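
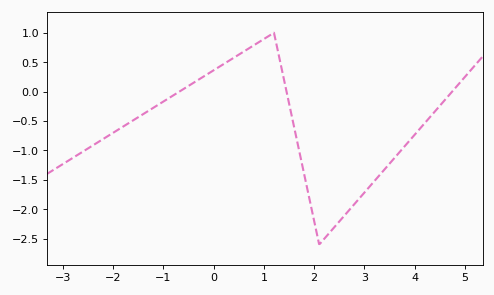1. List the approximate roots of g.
-0.684, 1.45, 4.75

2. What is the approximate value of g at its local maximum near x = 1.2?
0.998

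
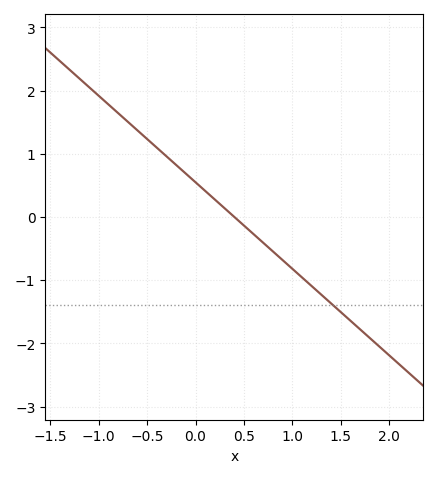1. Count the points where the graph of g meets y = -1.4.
1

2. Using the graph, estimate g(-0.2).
0.8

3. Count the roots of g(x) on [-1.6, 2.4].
1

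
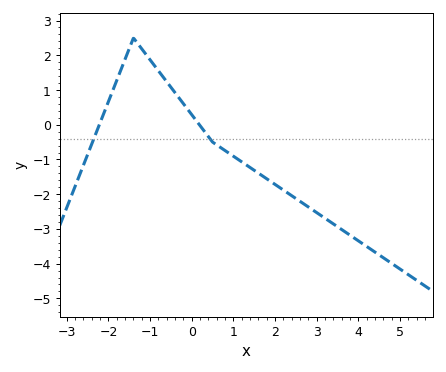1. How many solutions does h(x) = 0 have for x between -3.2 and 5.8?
2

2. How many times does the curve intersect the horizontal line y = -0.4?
2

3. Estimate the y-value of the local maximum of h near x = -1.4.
2.5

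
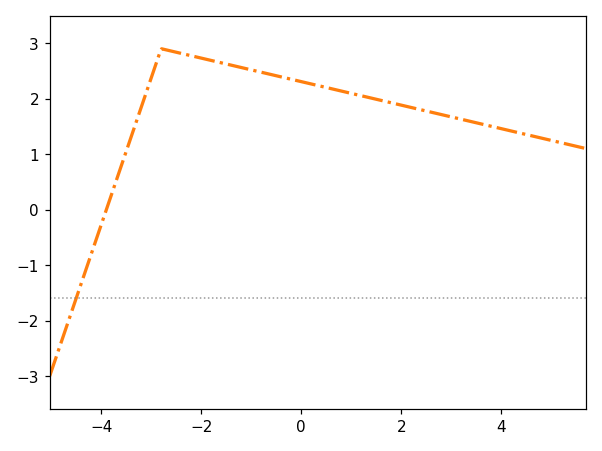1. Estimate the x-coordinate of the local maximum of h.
-2.8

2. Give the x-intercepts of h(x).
-3.8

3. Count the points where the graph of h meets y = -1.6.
1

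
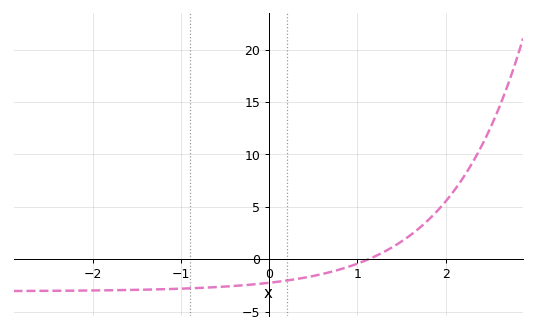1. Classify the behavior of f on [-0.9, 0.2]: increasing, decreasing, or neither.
increasing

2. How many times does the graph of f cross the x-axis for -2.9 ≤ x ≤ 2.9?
1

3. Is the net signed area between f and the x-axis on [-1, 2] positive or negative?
negative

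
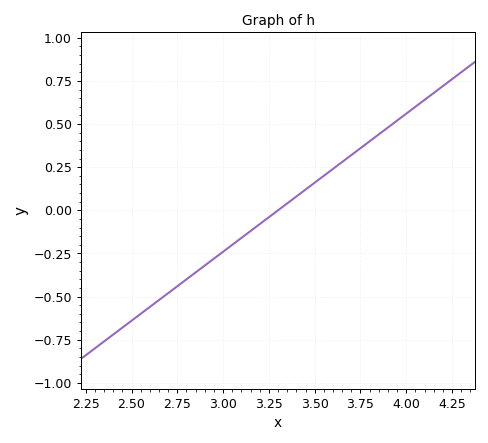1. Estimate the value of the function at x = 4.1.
0.64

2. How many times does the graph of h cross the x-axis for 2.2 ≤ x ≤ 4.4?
1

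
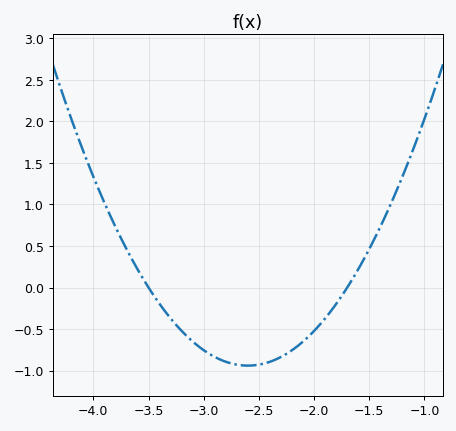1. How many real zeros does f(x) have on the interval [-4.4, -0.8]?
2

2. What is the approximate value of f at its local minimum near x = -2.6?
-0.95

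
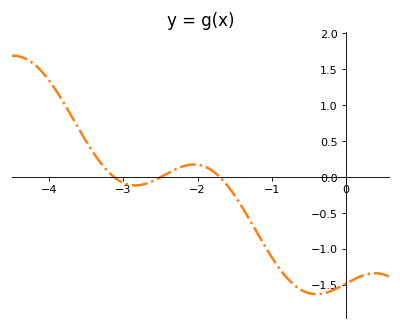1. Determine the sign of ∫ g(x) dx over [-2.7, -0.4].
negative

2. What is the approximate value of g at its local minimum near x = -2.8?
-0.118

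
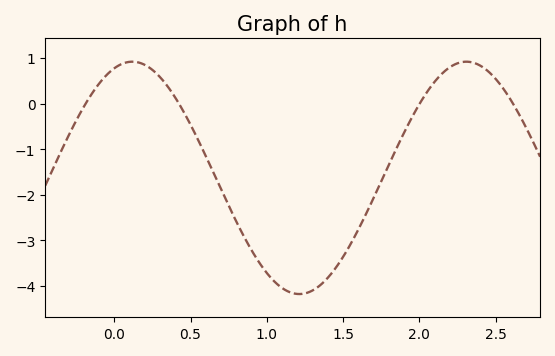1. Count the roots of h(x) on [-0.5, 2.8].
4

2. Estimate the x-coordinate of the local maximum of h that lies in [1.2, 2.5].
2.3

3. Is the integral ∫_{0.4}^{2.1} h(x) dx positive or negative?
negative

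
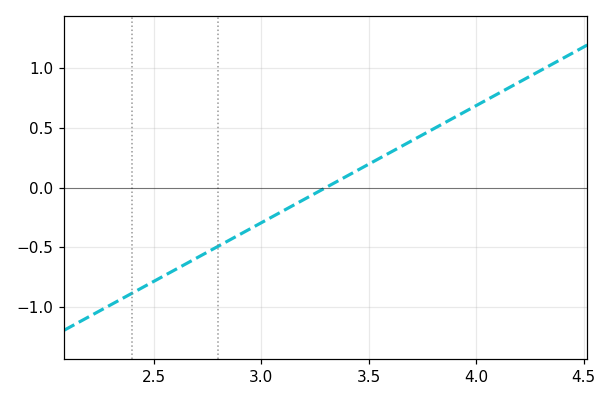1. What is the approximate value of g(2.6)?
-0.686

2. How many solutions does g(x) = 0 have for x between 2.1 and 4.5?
1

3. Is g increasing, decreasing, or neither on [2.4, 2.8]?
increasing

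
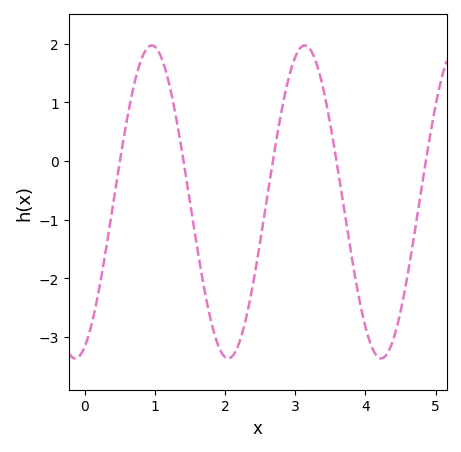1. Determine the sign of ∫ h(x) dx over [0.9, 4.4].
negative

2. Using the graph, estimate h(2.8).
0.8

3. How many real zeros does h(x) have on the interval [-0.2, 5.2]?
5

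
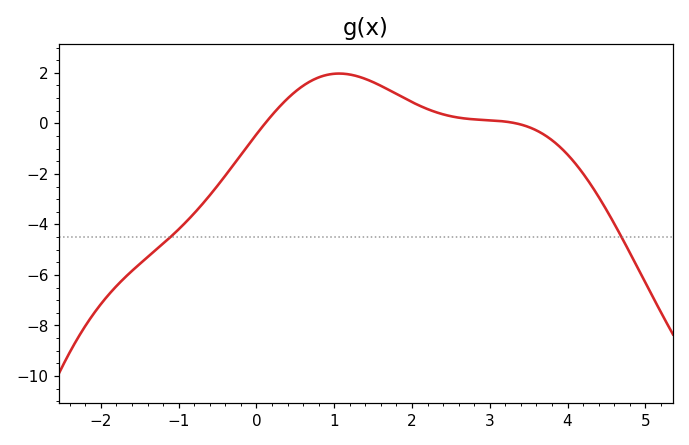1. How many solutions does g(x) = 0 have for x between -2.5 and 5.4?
2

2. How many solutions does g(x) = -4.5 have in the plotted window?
2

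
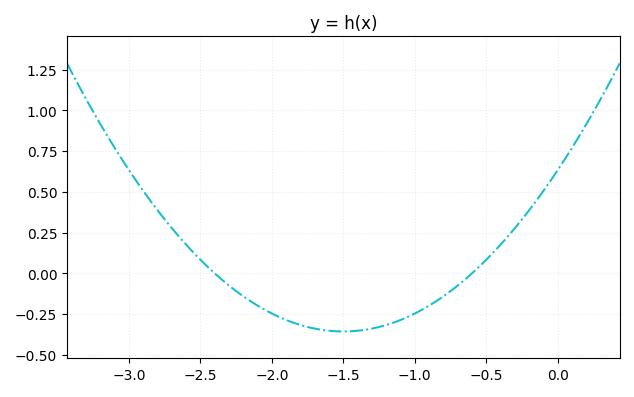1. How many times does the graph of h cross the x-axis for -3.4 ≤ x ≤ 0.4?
2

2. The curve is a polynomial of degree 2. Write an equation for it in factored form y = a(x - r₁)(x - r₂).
y = 0.44(x + 2.4)(x + 0.6)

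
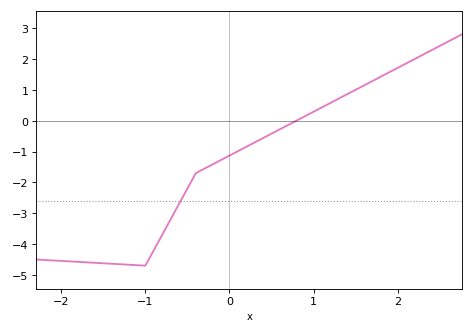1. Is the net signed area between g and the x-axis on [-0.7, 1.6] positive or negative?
negative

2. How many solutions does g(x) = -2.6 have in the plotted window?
1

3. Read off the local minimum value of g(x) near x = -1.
-4.7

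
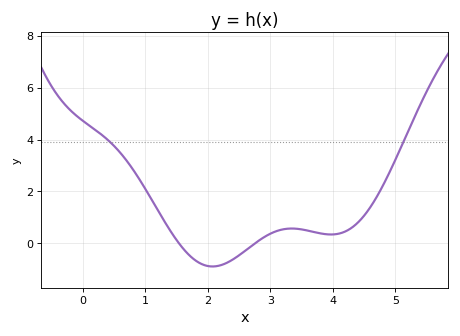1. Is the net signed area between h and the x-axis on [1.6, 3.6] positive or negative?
negative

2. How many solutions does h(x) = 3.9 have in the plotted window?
2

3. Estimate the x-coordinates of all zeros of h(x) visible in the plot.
1.53, 2.76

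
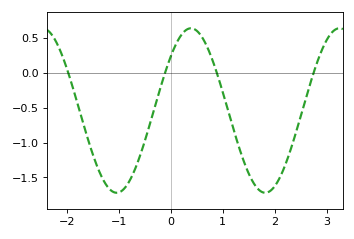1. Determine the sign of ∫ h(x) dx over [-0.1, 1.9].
negative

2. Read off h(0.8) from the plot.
0.186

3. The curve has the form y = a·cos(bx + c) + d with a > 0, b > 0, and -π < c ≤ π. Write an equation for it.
y = 1.18cos(2.2x - 0.852) - 0.54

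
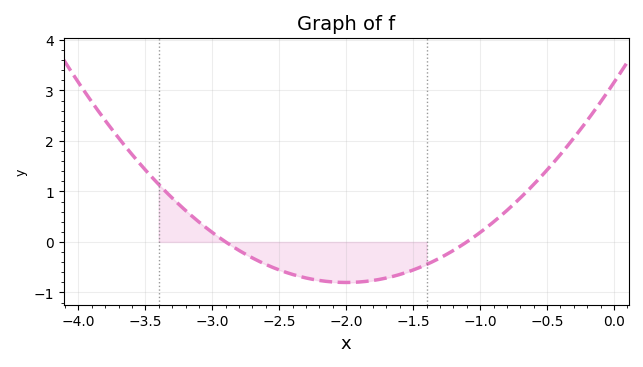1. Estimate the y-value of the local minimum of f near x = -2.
-0.8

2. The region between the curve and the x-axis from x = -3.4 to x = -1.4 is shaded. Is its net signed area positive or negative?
negative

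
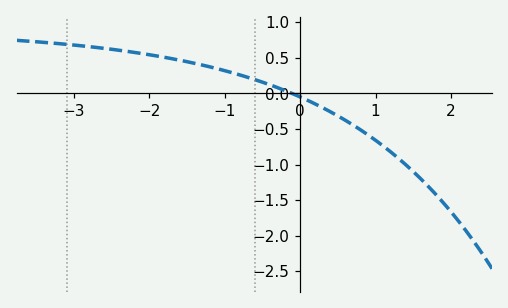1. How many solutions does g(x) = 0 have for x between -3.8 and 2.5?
1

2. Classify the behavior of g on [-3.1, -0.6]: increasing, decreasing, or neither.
decreasing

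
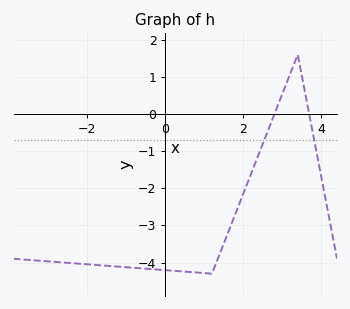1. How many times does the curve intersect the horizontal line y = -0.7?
2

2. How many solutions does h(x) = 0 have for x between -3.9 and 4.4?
2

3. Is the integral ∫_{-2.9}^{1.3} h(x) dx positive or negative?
negative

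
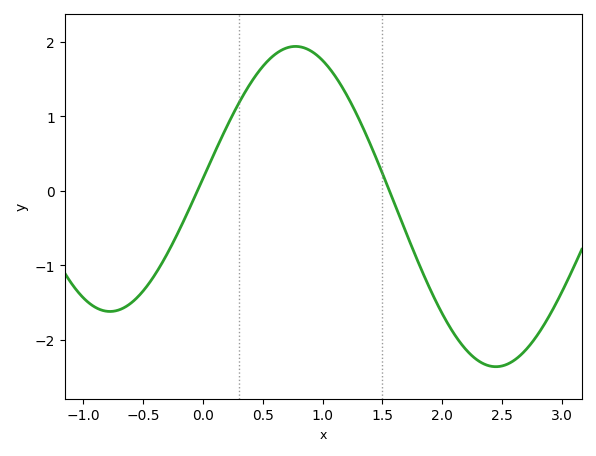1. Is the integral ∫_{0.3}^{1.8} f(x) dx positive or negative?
positive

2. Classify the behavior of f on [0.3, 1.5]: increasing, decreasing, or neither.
neither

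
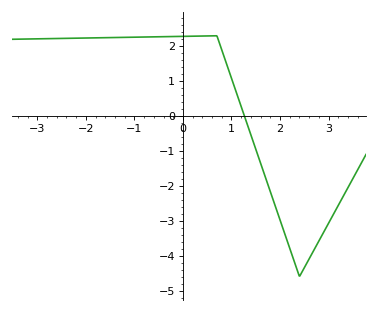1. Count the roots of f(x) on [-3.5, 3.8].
1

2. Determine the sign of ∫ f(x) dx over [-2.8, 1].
positive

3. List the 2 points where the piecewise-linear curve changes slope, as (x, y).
(0.7, 2.3); (2.4, -4.6)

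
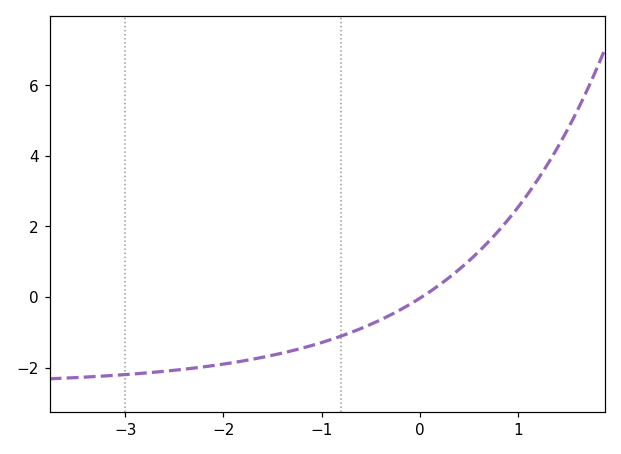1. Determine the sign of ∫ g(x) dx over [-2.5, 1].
negative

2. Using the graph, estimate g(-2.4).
-2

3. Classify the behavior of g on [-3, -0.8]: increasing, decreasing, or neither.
increasing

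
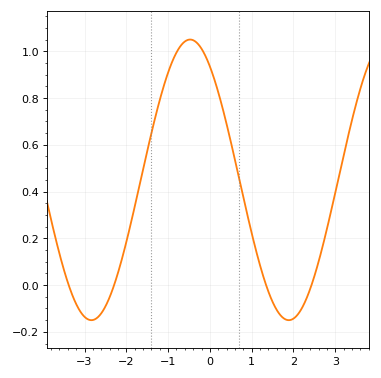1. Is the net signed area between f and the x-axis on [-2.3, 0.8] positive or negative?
positive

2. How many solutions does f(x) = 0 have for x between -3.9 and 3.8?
4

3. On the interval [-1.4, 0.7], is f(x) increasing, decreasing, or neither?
neither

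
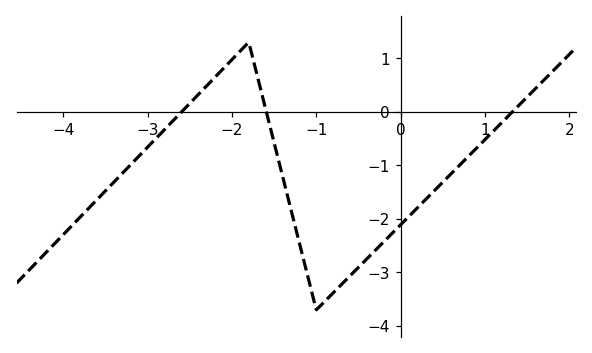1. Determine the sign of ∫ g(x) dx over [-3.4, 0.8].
negative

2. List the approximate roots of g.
-2.6, -1.59, 1.33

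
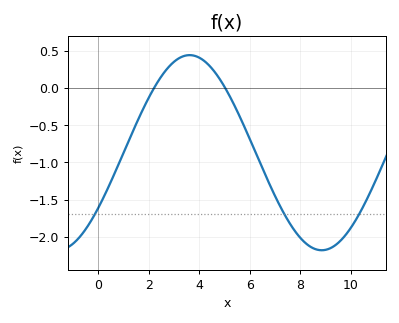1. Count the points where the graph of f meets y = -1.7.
3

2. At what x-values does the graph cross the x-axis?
2.21, 5.03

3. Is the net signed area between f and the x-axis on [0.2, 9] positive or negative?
negative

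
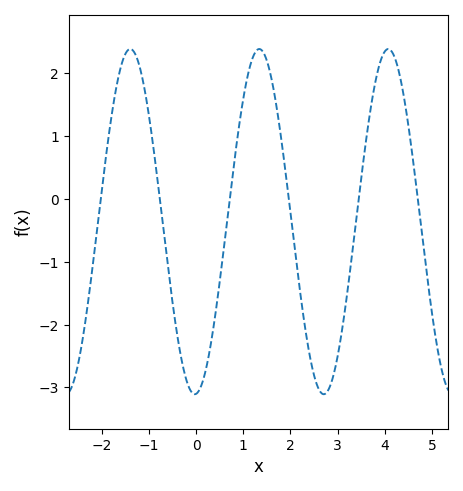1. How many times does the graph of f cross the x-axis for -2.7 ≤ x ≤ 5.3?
6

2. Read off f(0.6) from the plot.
-0.716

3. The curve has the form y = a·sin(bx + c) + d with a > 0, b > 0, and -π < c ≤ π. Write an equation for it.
y = 2.75sin(2.3x - 1.51) - 0.36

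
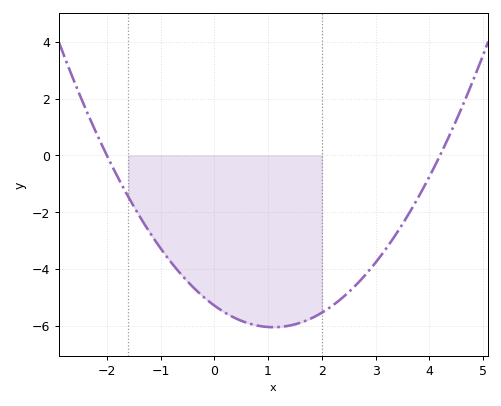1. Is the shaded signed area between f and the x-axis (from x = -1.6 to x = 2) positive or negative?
negative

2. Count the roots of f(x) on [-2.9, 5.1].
2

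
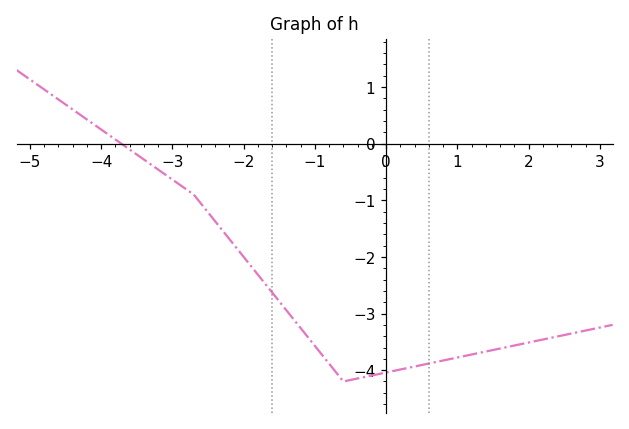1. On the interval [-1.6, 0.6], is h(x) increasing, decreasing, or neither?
neither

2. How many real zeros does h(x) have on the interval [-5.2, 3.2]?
1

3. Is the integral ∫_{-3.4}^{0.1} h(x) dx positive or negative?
negative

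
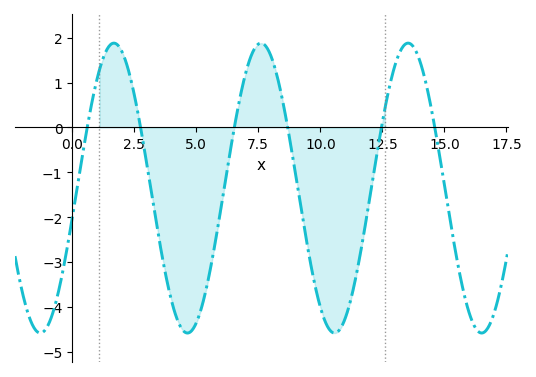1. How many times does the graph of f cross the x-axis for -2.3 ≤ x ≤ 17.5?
6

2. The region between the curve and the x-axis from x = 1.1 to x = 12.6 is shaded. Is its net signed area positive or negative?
negative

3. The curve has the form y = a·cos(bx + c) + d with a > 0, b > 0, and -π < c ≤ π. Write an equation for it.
y = 3.23cos(1.1x - 1.8) - 1.35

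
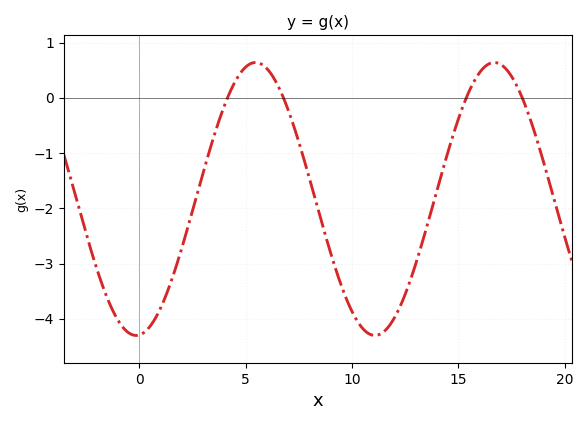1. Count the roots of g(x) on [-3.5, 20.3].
4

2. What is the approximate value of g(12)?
-3.98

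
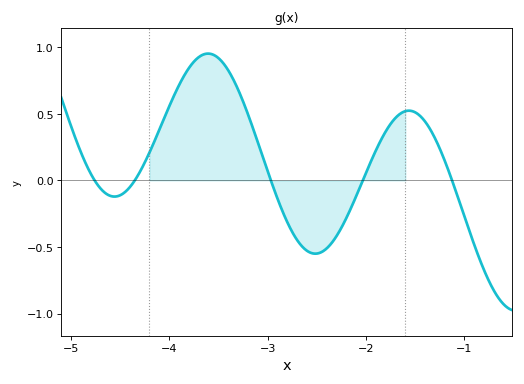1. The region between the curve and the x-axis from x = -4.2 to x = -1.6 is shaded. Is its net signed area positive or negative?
positive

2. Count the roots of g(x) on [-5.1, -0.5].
5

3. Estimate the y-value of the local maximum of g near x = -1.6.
0.524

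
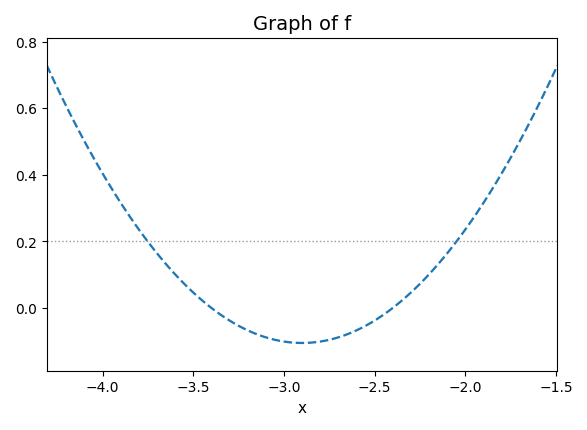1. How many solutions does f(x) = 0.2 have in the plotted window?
2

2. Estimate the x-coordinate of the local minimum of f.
-2.9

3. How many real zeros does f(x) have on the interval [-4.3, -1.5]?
2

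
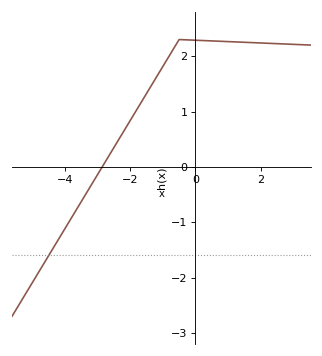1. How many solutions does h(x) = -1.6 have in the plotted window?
1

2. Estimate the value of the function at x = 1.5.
2.25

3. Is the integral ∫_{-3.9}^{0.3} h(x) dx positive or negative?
positive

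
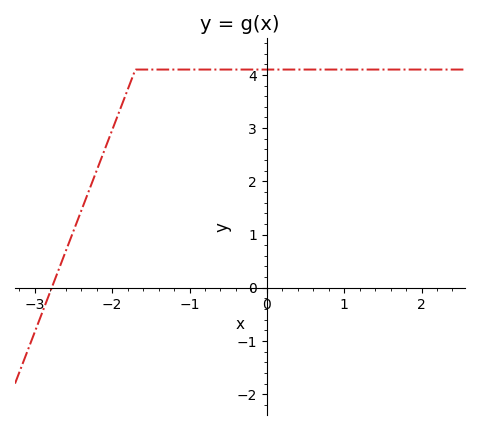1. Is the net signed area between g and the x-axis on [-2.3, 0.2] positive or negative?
positive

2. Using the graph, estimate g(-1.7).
4.1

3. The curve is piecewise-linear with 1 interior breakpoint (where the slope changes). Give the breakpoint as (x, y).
(-1.7, 4.1)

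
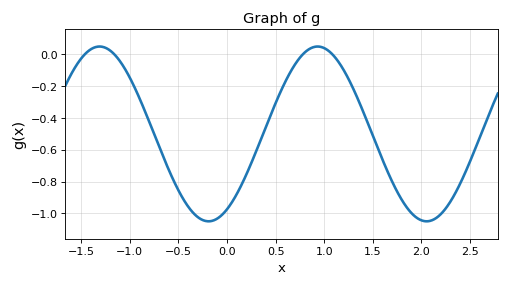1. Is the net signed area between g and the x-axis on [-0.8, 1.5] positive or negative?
negative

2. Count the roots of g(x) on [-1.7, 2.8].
4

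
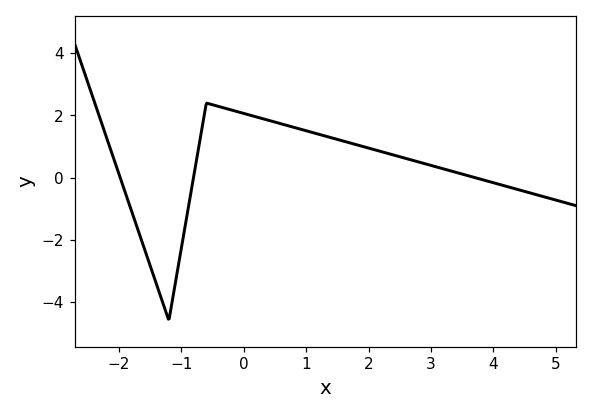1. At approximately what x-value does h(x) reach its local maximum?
-0.598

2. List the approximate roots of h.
-1.98, -0.806, 3.71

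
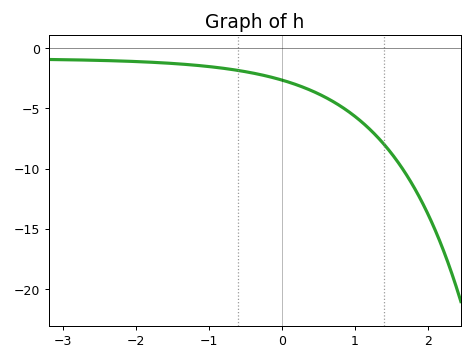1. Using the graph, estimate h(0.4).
-3.5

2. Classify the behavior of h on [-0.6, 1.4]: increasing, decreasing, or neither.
decreasing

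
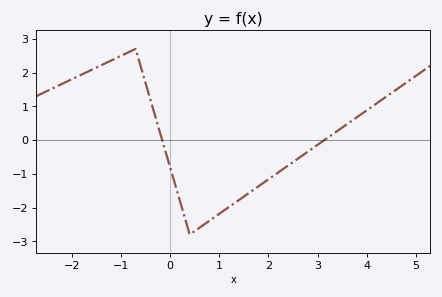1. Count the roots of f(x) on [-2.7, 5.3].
2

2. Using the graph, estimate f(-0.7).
2.7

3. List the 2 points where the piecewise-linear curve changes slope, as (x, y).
(-0.7, 2.7); (0.4, -2.8)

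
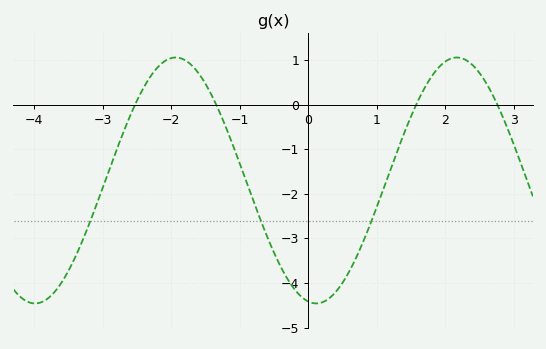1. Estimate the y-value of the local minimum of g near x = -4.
-4.5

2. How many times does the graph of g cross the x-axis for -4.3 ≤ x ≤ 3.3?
4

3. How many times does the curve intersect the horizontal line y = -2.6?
3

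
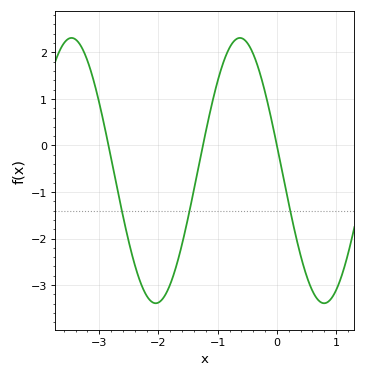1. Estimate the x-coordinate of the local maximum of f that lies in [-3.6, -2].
-3.47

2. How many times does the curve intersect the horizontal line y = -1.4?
3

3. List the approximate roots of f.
-2.84, -1.25, -0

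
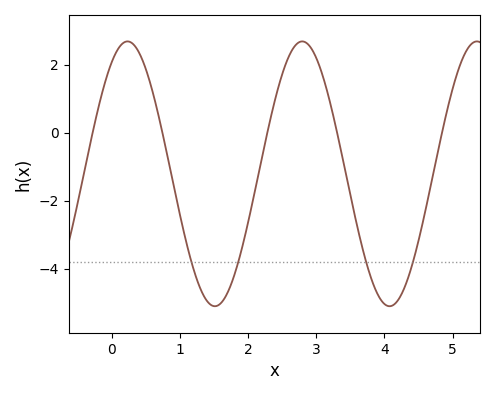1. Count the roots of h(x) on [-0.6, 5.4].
5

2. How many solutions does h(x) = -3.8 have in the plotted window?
4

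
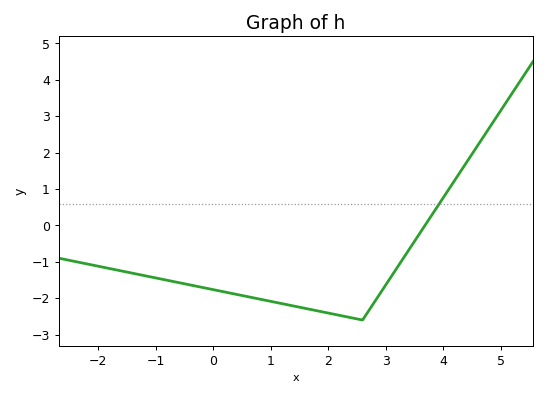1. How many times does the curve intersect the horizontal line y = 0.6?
1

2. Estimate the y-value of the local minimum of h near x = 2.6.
-2.6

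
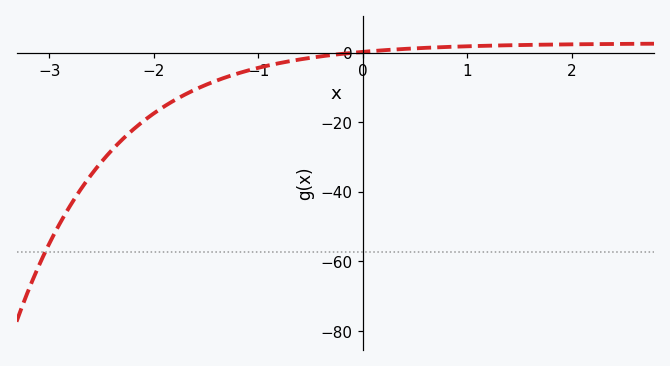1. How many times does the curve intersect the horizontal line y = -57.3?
1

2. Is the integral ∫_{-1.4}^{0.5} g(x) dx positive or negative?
negative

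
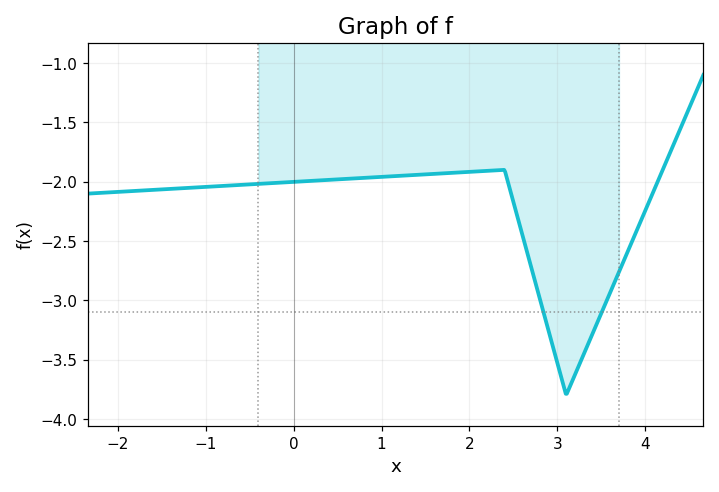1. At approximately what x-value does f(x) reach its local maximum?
2.4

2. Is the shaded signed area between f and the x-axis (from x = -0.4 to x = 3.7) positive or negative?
negative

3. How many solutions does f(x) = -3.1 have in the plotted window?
2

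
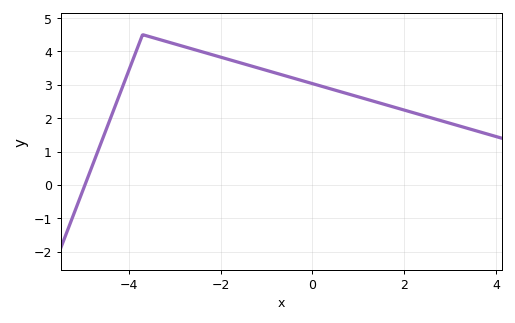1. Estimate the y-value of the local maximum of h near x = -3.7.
4.5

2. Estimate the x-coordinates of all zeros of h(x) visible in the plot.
-5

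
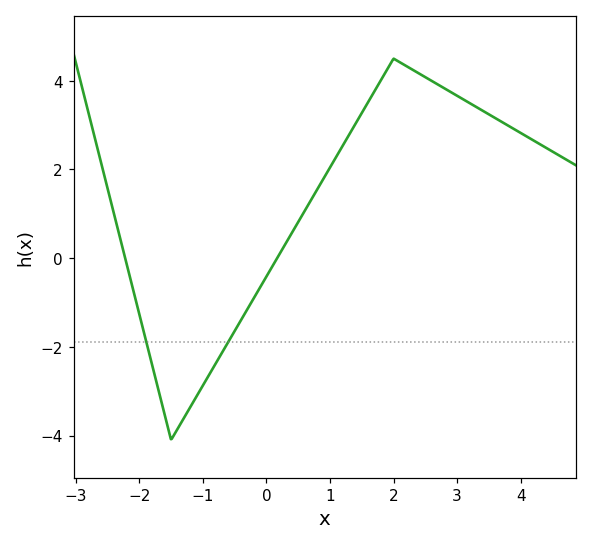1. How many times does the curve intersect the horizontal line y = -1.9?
2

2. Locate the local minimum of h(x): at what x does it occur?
-1.6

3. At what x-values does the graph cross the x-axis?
-2.2, 0.2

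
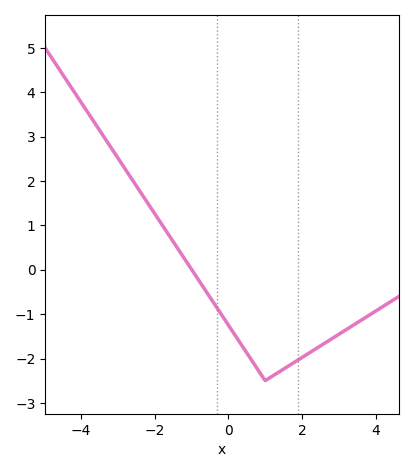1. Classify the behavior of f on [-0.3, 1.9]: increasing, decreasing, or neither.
neither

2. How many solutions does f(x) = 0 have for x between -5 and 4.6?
1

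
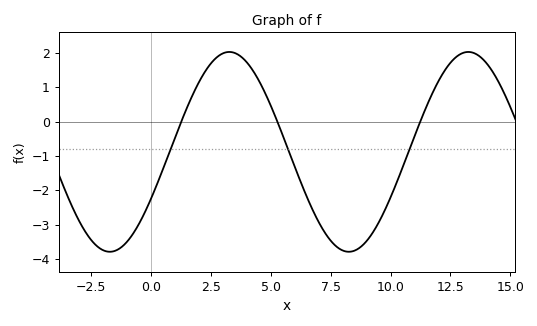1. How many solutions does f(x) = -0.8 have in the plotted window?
3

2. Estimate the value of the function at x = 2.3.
1.5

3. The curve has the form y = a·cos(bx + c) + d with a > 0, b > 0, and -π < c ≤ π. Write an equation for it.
y = 2.91cos(0.63x - 2.1) - 0.88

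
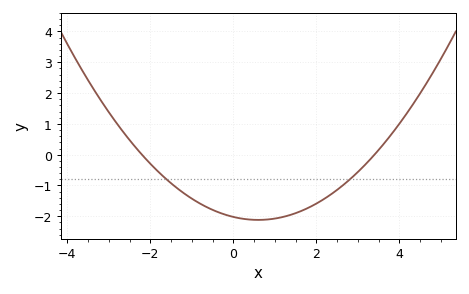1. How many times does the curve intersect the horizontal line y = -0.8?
2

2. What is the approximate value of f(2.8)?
-0.81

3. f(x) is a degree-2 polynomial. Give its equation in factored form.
y = 0.27(x + 2.2)(x - 3.4)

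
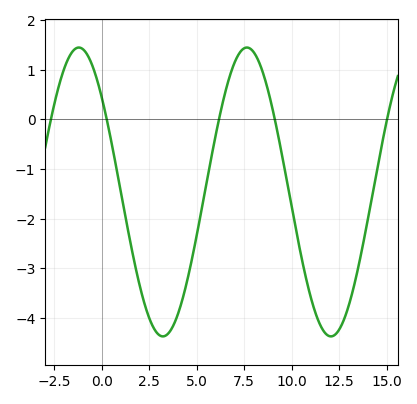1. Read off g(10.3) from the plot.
-2.37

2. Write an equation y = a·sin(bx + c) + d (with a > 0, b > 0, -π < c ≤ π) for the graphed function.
y = 2.91sin(0.71x + 2.43) - 1.46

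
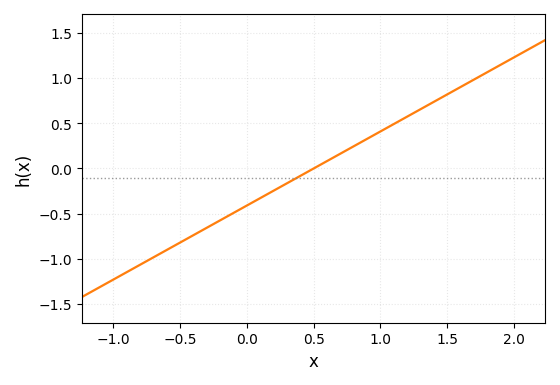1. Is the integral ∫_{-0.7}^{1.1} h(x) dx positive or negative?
negative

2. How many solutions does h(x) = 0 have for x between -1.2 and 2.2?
1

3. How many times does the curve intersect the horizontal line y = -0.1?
1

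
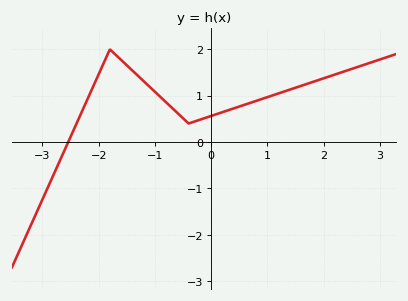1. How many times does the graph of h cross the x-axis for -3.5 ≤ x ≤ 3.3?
1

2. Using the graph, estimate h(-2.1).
1.2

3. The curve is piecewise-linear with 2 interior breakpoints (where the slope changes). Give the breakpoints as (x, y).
(-1.8, 2); (-0.4, 0.4)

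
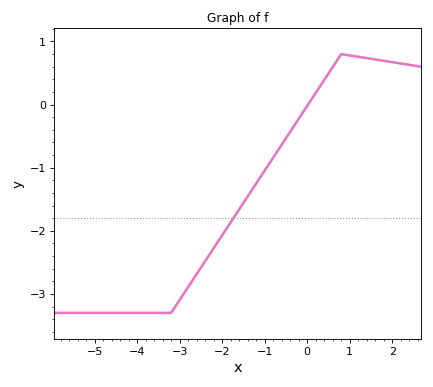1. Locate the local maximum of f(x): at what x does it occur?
0.8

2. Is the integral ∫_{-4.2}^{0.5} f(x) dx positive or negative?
negative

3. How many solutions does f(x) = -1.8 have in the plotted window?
1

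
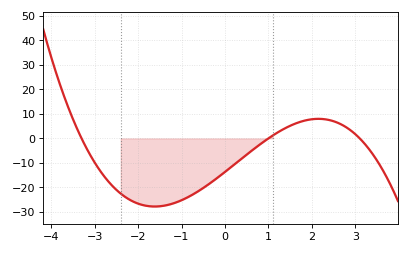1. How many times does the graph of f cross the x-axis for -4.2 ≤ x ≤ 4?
3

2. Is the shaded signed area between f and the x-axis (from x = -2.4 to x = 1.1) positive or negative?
negative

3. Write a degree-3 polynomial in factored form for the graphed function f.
y = -1.34(x + 3.3)(x - 1)(x - 3.1)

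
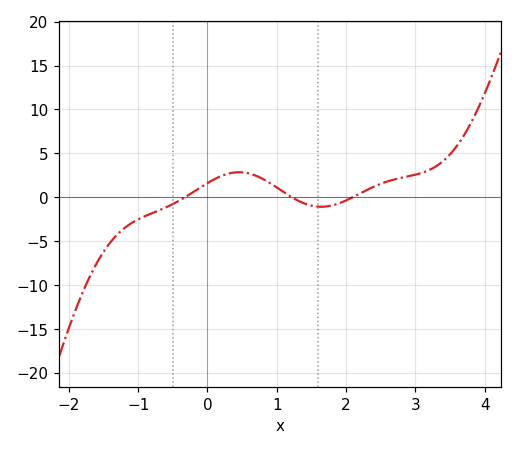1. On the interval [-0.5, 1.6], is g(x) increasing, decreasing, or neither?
neither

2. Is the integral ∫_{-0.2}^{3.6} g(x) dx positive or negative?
positive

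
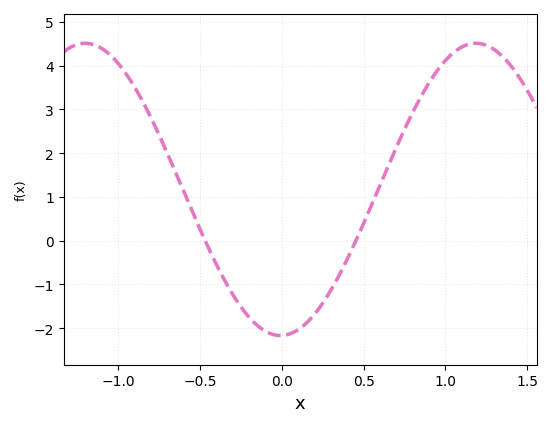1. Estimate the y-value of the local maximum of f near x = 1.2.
4.5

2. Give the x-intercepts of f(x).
-0.45, 0.45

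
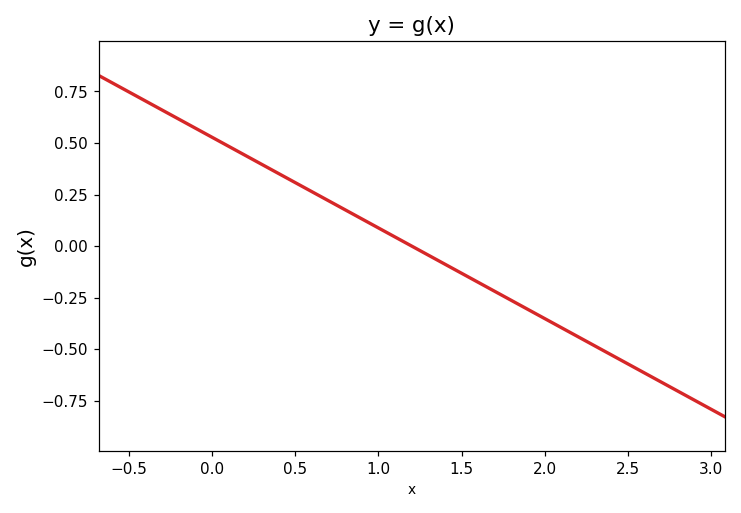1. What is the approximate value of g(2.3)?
-0.48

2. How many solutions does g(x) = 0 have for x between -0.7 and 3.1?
1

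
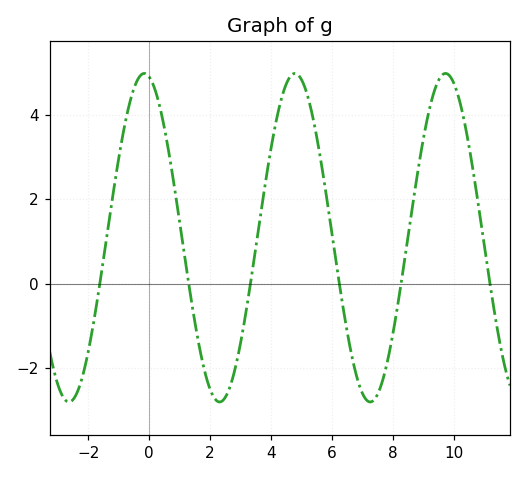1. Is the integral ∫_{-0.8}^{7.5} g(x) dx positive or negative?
positive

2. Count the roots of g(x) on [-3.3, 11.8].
6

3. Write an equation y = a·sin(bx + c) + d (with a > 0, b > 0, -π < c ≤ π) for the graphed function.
y = 3.89sin(1.3x + 1.8) + 1.09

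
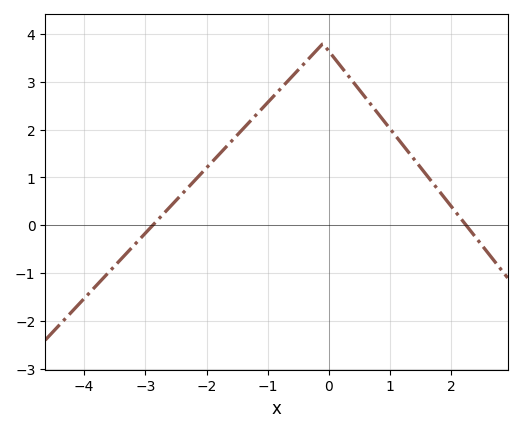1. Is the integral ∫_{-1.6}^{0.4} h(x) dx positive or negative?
positive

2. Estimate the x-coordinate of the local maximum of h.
-0.099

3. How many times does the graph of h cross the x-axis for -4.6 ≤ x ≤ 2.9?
2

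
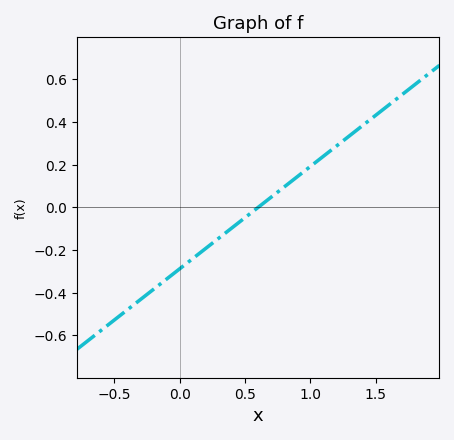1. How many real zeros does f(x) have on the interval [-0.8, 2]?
1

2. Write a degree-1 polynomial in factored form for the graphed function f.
y = 0.48(x - 0.6)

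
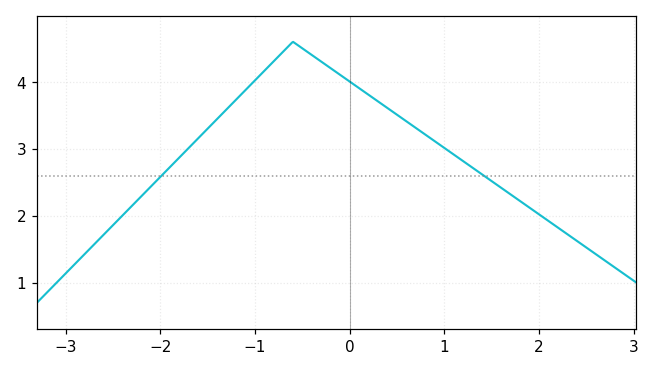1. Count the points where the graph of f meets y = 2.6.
2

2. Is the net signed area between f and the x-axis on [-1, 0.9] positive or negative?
positive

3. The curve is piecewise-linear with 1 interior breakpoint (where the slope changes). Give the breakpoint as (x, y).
(-0.6, 4.6)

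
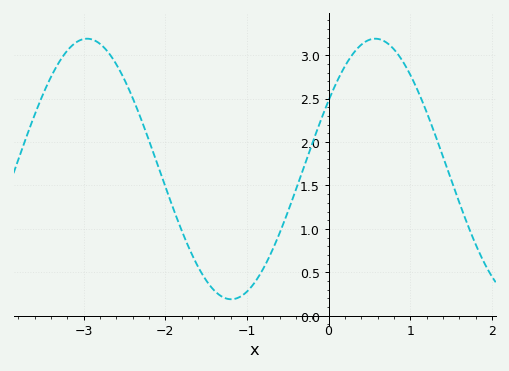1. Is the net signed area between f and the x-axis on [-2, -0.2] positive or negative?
positive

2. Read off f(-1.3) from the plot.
0.217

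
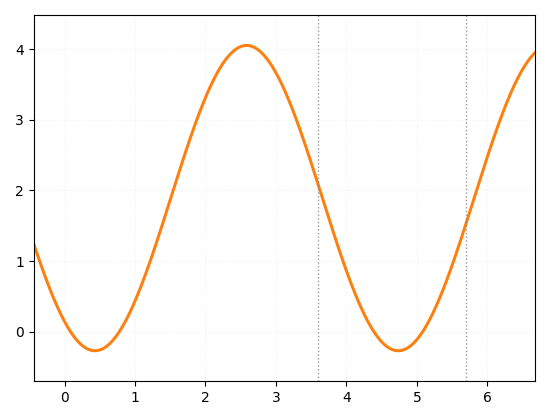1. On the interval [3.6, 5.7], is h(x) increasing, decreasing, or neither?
neither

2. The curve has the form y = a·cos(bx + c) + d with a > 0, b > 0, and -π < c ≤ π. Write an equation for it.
y = 2.16cos(1.46x + 2.51) + 1.89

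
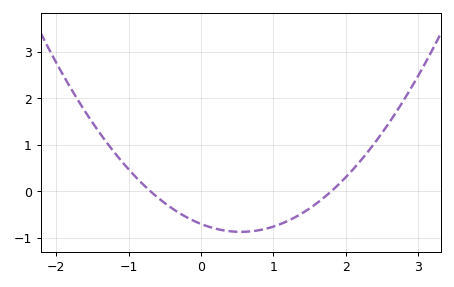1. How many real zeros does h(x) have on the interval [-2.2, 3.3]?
2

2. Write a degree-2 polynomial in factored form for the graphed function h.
y = 0.56(x + 0.7)(x - 1.8)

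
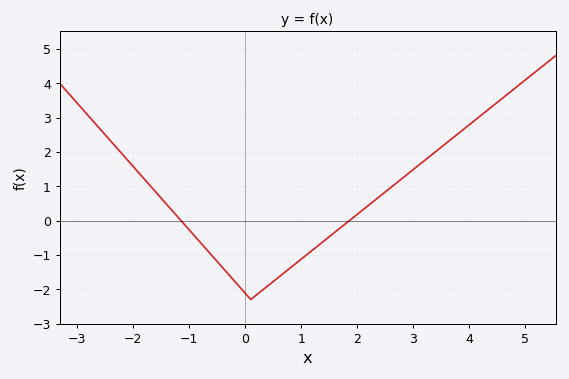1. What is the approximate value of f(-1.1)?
-0.083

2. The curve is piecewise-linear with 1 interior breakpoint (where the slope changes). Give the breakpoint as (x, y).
(0.1, -2.3)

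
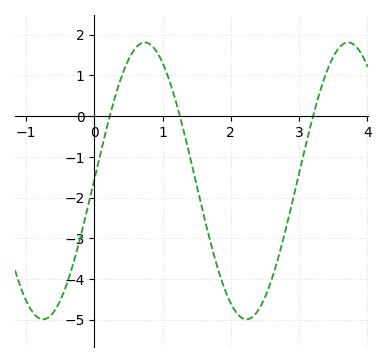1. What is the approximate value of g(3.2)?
0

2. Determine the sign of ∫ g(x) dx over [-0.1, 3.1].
negative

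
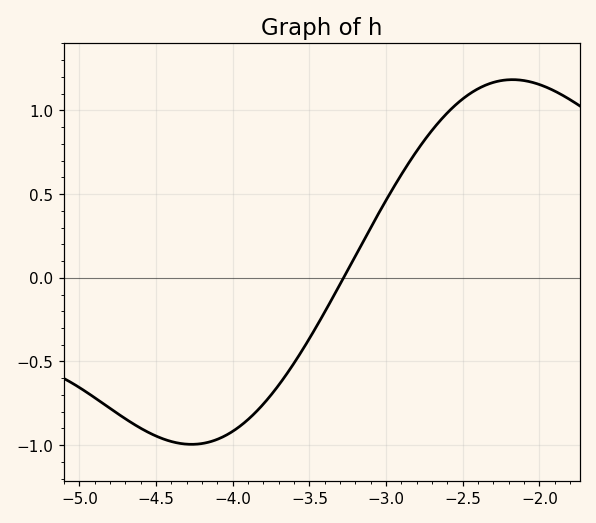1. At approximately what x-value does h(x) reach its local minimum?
-4.25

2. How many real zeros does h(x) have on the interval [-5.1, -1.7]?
1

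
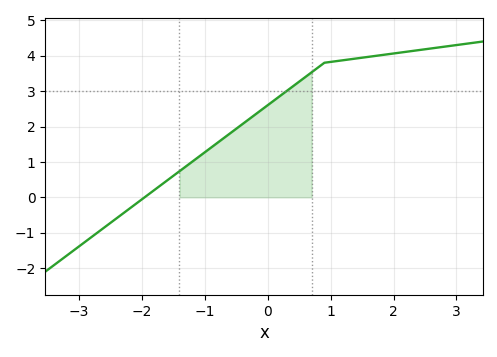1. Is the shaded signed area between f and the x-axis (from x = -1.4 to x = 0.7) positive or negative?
positive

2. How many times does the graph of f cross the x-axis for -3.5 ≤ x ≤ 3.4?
1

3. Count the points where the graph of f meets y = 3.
1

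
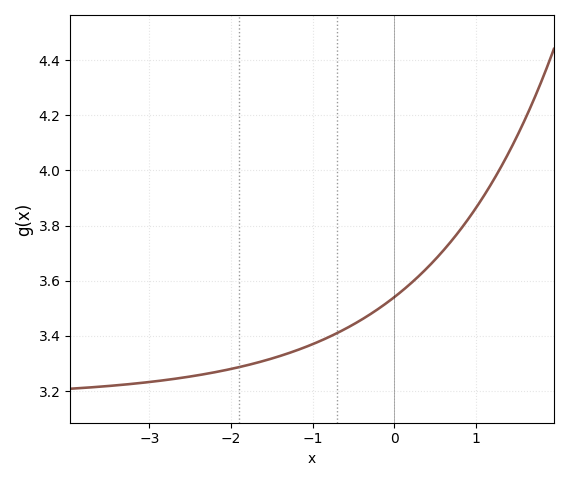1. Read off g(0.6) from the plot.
3.71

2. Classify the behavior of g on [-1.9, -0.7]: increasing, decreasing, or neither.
increasing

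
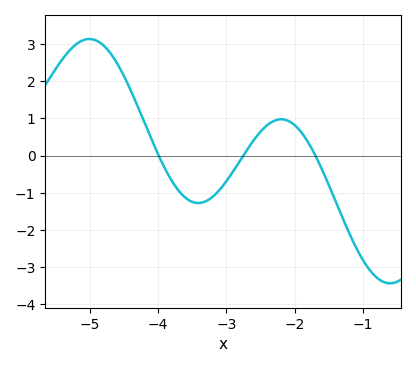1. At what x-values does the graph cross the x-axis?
-4, -2.8, -1.7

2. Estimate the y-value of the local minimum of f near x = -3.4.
-1.3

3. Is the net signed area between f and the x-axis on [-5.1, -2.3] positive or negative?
positive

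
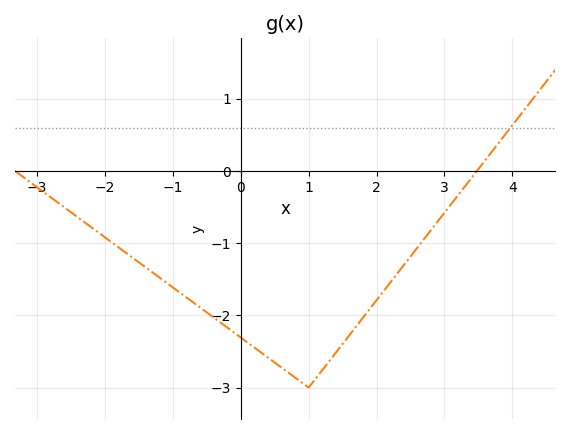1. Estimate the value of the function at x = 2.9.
-0.7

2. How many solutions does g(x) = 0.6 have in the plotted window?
1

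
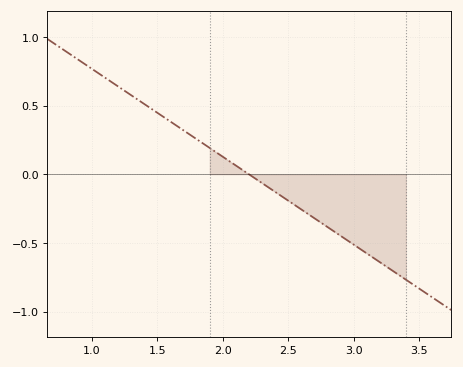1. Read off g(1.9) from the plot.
0.192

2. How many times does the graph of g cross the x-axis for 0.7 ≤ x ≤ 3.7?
1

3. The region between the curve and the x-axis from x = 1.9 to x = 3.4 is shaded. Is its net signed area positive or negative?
negative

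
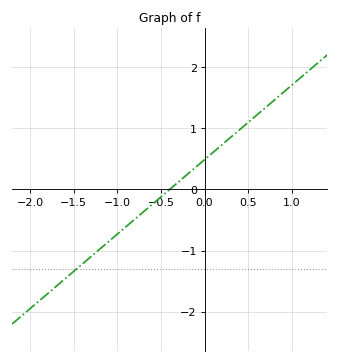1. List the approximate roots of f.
-0.4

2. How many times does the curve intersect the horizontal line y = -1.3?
1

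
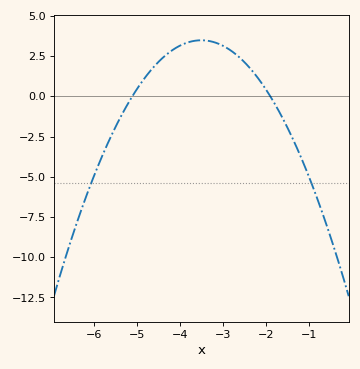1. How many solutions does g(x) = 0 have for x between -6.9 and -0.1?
2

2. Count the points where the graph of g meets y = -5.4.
2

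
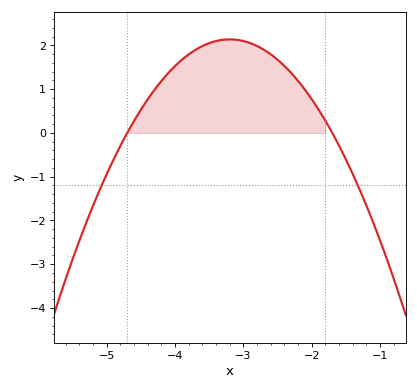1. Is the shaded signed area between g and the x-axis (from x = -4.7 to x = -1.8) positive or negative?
positive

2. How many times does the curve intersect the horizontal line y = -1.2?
2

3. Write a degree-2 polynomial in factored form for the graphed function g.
y = -0.95(x + 4.7)(x + 1.7)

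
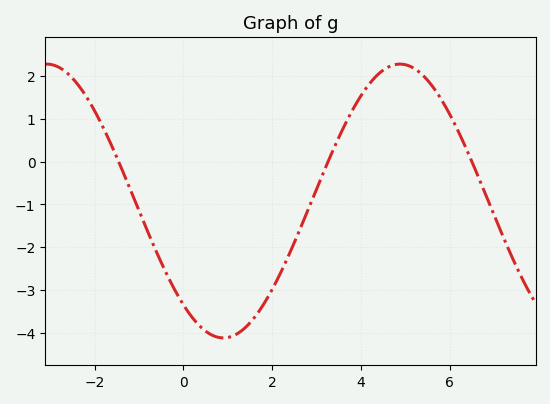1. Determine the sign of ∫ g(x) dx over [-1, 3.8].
negative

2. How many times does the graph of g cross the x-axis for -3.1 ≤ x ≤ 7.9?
3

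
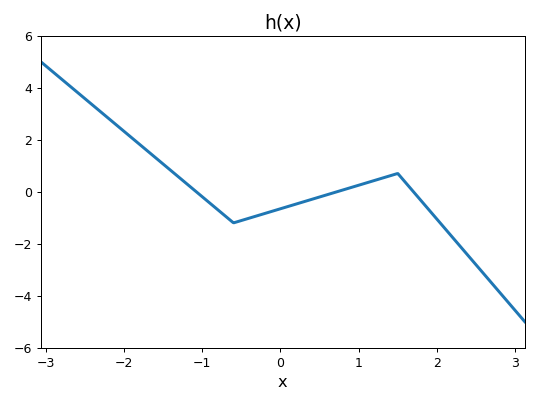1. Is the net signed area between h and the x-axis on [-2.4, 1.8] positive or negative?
positive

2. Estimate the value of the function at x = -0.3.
-0.929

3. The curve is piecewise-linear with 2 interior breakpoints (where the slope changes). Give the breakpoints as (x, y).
(-0.6, -1.2); (1.5, 0.7)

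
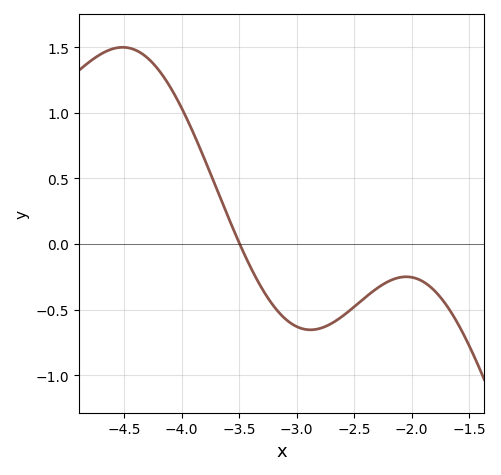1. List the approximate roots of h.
-3.5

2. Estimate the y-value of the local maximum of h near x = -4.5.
1.5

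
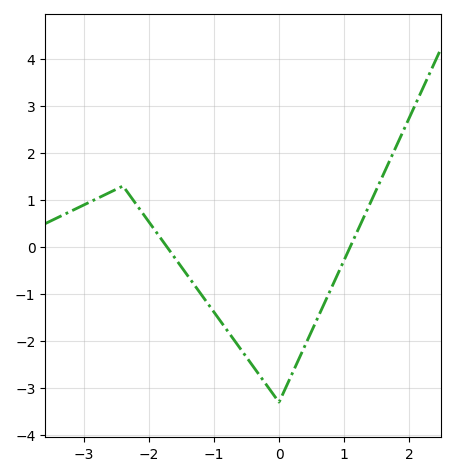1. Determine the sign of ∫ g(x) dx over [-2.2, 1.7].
negative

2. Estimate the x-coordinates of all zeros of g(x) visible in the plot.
-1.72, 1.09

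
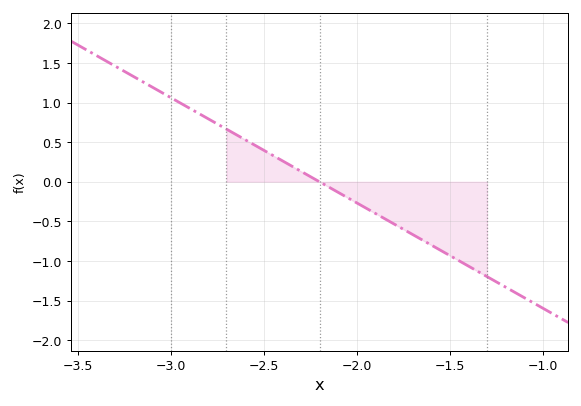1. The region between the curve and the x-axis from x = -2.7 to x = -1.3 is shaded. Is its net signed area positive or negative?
negative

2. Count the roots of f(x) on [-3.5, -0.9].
1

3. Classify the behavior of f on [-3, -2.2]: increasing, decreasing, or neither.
decreasing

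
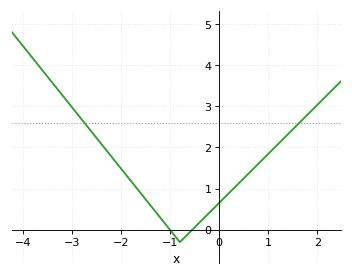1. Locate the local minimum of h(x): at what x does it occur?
-0.799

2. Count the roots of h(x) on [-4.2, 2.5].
2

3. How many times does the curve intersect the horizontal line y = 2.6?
2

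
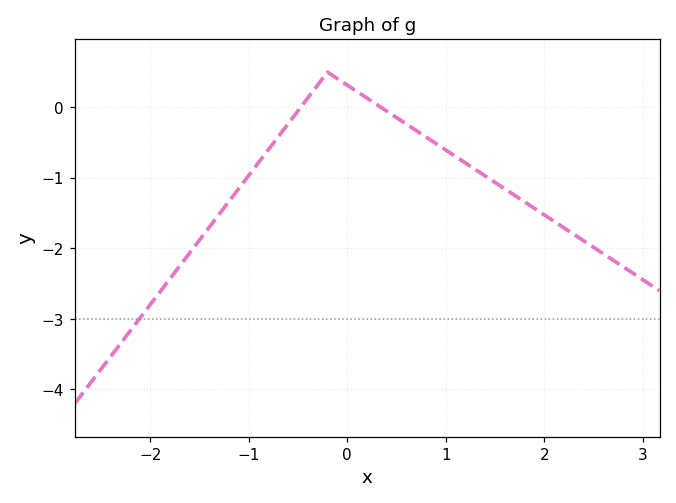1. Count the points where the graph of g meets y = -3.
1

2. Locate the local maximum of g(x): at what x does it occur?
-0.198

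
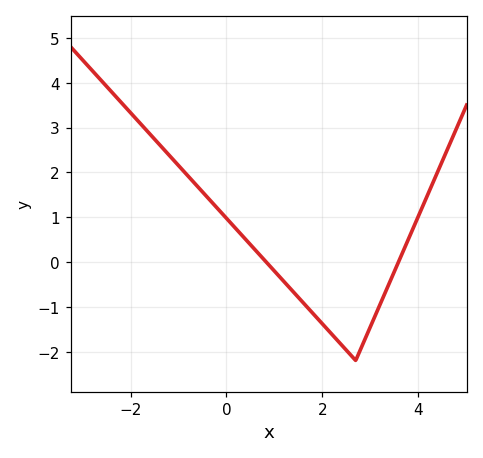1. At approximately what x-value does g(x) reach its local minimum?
2.8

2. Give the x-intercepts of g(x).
0.8, 3.6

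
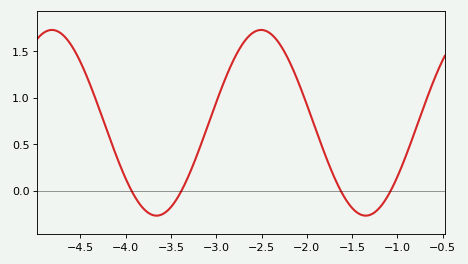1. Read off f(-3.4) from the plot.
-0.05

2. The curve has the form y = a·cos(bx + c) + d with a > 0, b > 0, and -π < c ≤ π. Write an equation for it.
y = 1cos(2.7x + 0.53) + 0.73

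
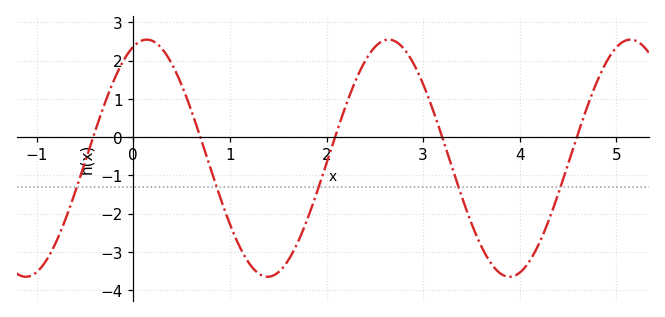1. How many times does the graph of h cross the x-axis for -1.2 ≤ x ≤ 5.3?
5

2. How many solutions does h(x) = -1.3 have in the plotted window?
5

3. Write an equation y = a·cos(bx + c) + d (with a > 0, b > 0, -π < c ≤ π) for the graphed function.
y = 3.1cos(2.51x - 0.35) - 0.55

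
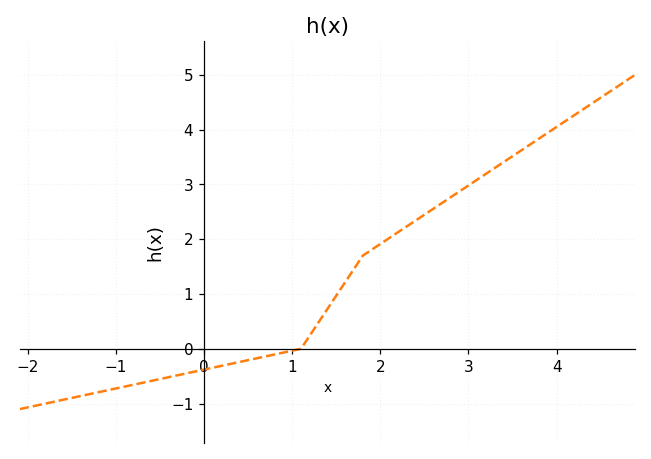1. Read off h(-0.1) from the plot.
-0.414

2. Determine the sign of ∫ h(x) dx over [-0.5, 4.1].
positive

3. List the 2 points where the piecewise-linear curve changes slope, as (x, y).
(1.1, 0); (1.8, 1.7)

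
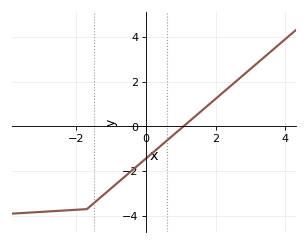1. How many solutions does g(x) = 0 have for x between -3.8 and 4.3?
1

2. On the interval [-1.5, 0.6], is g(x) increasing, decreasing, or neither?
increasing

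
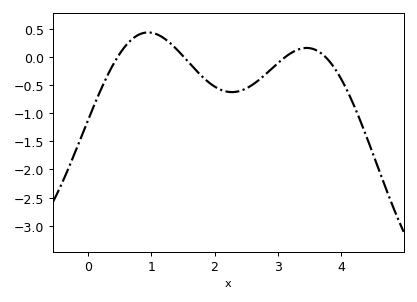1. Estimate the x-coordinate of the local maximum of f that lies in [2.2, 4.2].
3.45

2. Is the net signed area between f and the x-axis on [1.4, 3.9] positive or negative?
negative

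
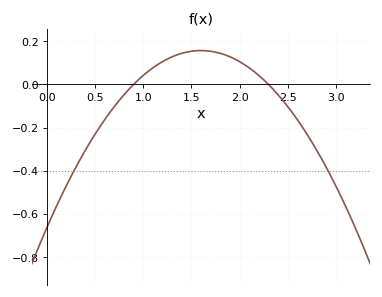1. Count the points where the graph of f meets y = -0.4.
2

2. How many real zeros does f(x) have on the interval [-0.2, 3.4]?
2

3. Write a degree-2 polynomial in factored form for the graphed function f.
y = -0.32(x - 0.9)(x - 2.3)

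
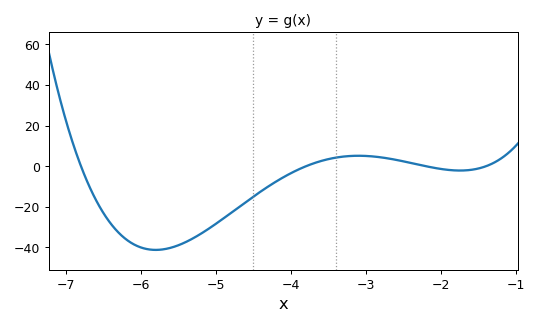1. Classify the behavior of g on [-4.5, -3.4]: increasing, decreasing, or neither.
increasing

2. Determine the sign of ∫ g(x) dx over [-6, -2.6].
negative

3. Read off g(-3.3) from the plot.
4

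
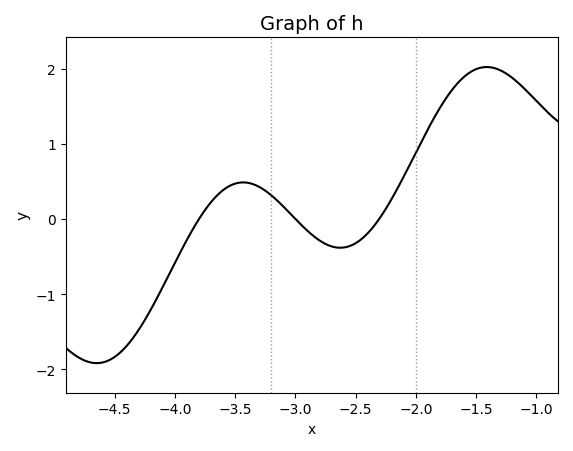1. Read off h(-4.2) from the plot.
-1.2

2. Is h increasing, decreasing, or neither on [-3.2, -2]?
neither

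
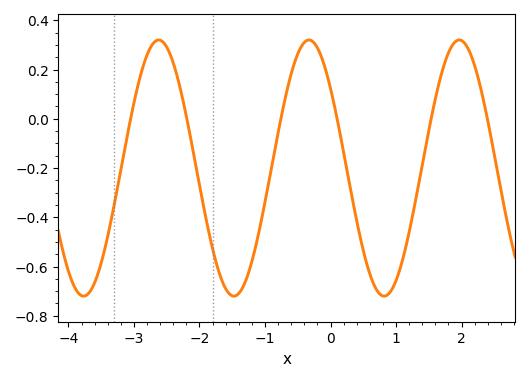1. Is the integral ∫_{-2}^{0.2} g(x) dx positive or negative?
negative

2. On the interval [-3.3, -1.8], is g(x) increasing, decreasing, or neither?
neither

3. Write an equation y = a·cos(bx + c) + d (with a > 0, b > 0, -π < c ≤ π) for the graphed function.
y = 0.52cos(2.74x + 0.9) - 0.2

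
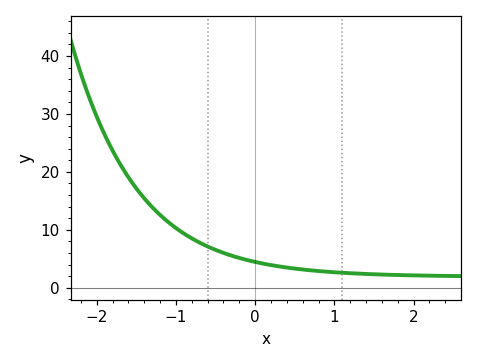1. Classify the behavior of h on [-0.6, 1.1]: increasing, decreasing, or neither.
decreasing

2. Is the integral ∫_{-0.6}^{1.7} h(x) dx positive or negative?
positive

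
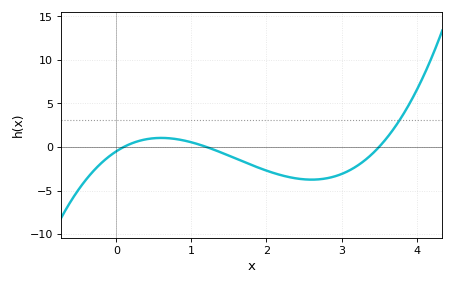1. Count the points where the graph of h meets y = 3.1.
1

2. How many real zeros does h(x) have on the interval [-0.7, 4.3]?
3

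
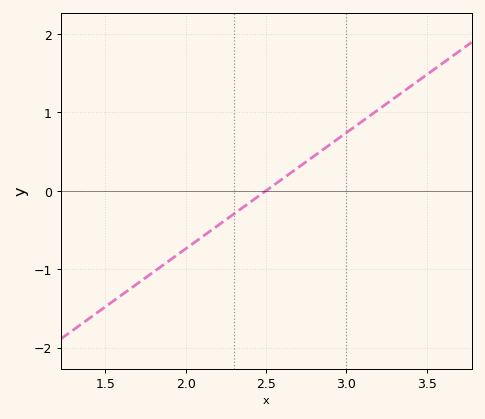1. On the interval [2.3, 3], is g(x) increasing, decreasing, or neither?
increasing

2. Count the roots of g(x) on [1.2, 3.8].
1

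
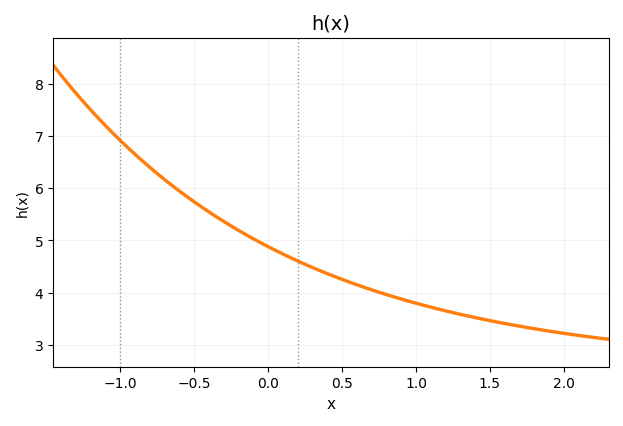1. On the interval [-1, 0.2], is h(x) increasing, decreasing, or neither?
decreasing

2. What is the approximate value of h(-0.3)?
5.36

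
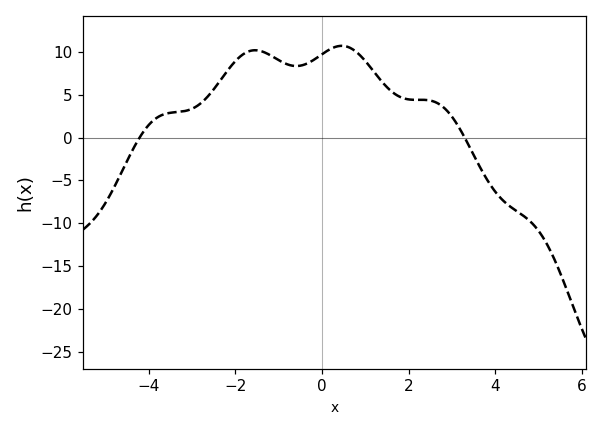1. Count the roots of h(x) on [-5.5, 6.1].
2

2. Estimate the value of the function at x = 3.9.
-5.64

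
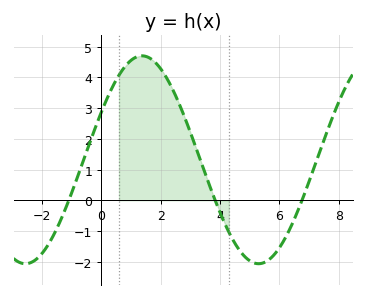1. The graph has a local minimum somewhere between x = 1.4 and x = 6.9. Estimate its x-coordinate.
5.3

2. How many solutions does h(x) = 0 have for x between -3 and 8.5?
3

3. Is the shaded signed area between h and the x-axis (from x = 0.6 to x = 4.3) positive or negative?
positive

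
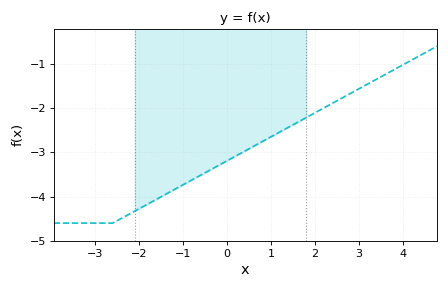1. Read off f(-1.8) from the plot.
-4.2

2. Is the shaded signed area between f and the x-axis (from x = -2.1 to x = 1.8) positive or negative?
negative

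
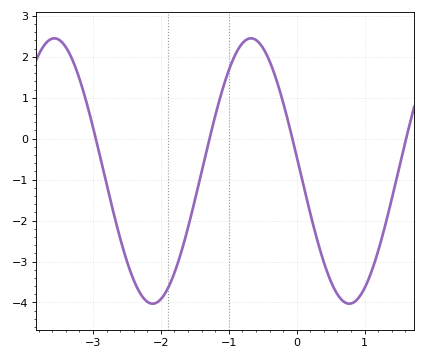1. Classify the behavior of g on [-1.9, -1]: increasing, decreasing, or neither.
increasing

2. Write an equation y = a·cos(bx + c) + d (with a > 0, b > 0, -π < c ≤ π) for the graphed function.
y = 3.24cos(2.17x + 1.46) - 0.79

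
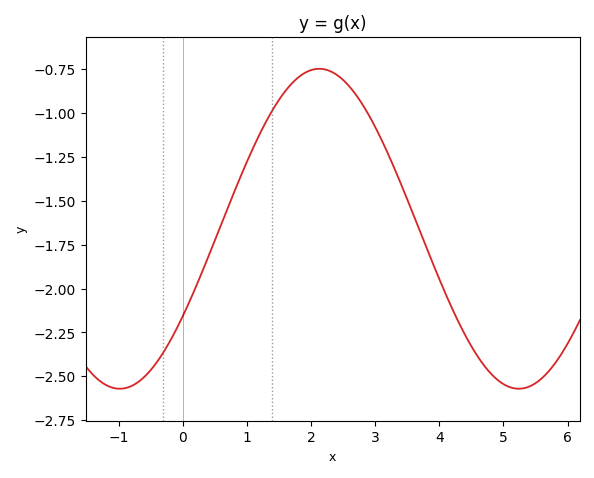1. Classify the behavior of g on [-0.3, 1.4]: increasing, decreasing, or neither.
increasing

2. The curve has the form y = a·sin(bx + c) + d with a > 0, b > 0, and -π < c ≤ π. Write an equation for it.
y = 0.91sin(1x - 0.58) - 1.66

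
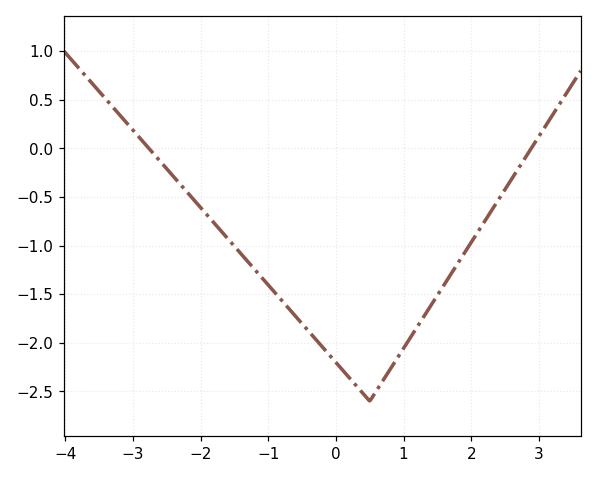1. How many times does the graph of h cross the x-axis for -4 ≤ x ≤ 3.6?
2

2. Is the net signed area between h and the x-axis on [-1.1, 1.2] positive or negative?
negative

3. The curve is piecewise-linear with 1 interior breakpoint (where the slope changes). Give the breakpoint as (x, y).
(0.5, -2.6)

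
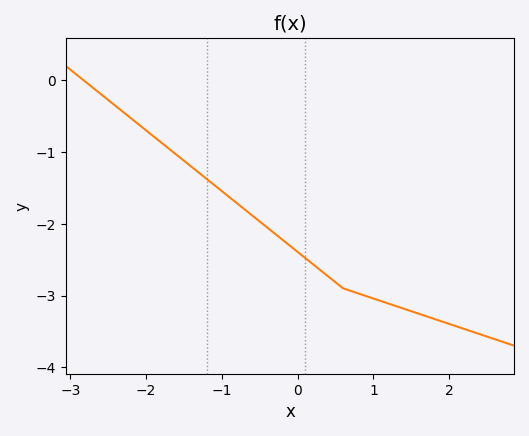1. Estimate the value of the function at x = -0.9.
-1.63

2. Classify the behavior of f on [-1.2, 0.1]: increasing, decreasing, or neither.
decreasing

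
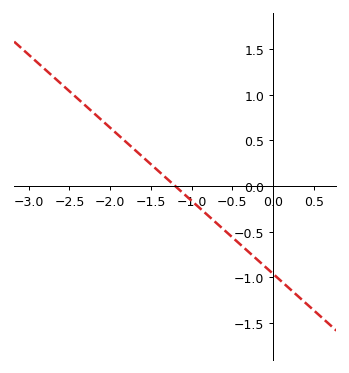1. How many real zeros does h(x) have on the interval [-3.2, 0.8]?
1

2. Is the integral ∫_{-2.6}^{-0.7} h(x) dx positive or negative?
positive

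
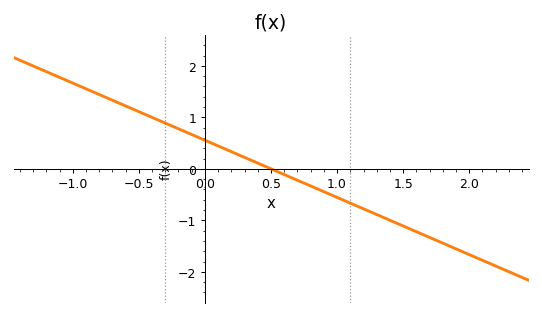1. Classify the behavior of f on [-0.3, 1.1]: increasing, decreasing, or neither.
decreasing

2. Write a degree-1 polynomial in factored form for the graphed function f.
y = -1.11(x - 0.5)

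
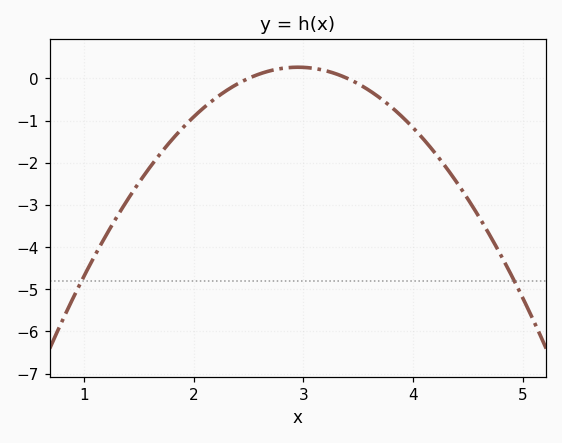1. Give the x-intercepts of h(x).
2.5, 3.4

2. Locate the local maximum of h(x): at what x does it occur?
2.9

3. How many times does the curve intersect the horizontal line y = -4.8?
2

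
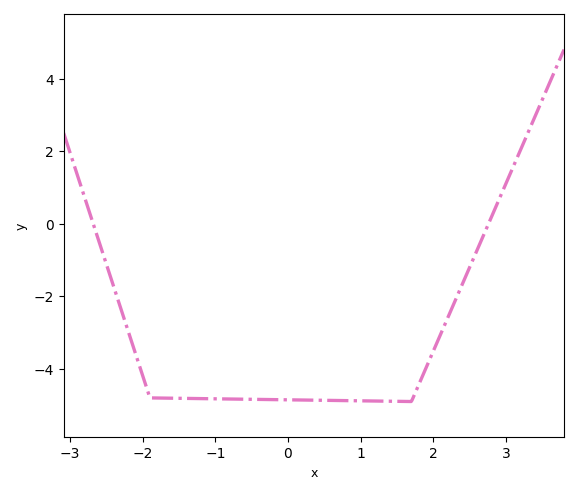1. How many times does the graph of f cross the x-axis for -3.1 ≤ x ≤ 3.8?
2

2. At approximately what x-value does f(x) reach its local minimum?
1.7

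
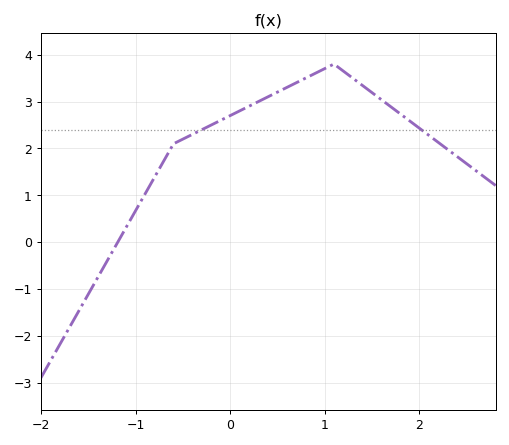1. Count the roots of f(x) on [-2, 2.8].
1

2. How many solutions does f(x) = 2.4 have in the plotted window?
2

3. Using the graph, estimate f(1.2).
3.65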